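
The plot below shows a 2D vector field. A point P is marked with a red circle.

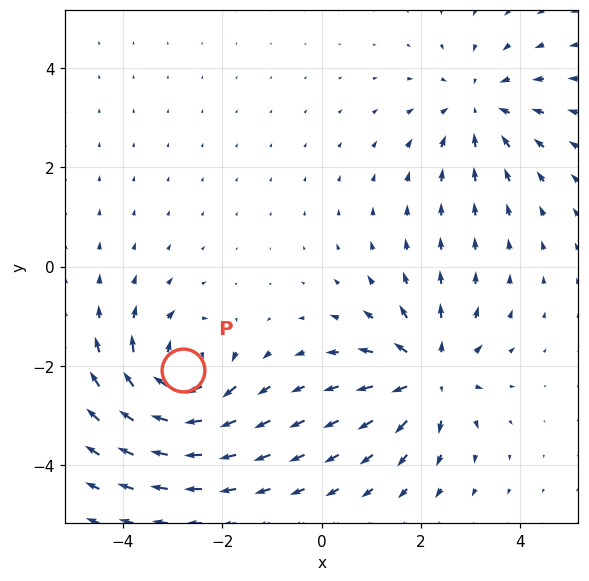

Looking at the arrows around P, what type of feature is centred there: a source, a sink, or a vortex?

vortex

At P (-2.8, -2.1) the arrows circulate clockwise. Divergence ≈0, curl about -6 — near-zero divergence with nonzero curl is a vortex.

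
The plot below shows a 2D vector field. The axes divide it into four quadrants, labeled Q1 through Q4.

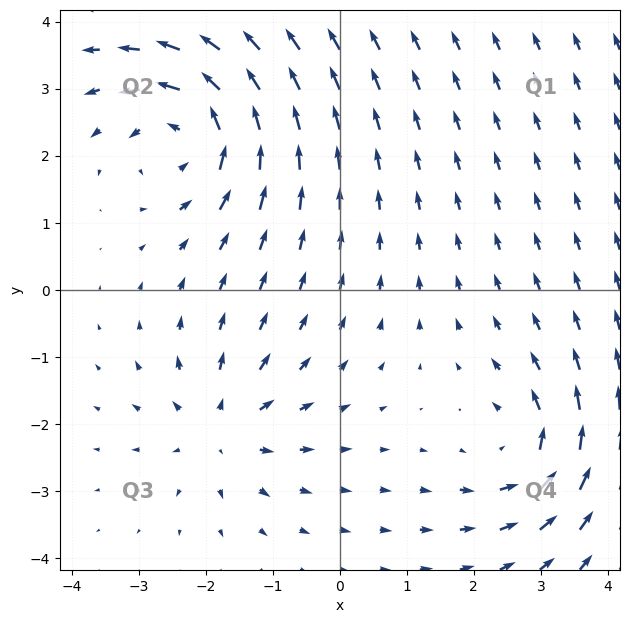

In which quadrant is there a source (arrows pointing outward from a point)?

Q3

The source sits at approximately (-1.8, -2.1), which lies in quadrant Q3. The divergence there is about +4, positive as expected for a source.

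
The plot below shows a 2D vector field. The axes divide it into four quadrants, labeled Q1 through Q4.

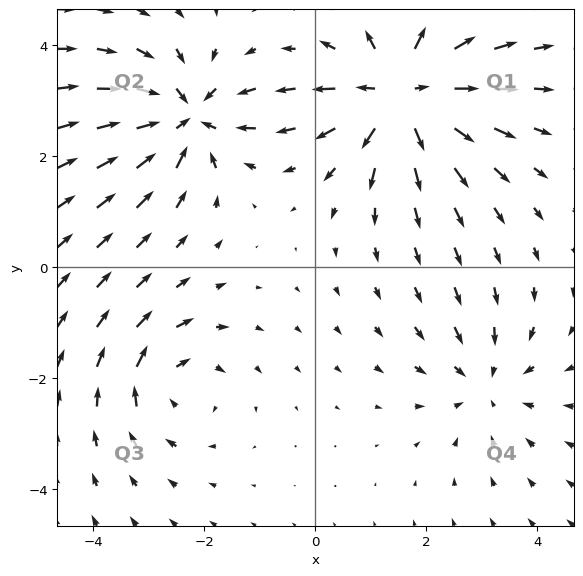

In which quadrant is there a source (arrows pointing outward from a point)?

Q1

The source sits at approximately (1.6, 3.1), which lies in quadrant Q1. The divergence there is about +6, positive as expected for a source.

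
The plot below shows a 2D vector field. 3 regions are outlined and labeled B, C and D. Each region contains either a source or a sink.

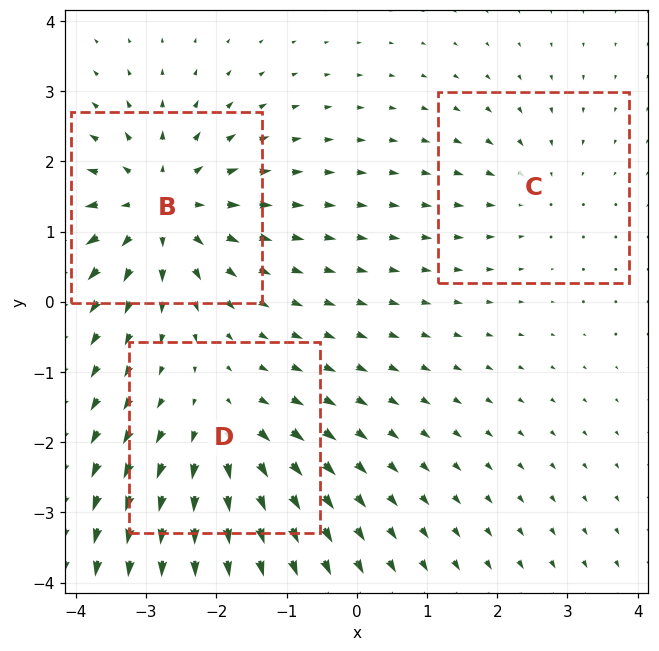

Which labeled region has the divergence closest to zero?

C

Divergence at each region's feature centre — B: about +5, C: about -2, D: about +3. Region C is closest to zero.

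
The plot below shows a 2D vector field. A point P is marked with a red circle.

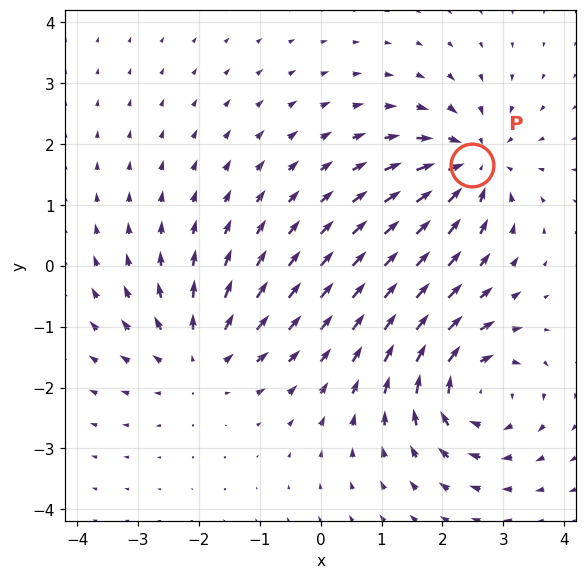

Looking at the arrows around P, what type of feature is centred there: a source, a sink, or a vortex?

sink

At P (2.5, 1.7) the arrows converge inward. Divergence about -5, curl ≈0 — negative divergence with near-zero curl is a sink.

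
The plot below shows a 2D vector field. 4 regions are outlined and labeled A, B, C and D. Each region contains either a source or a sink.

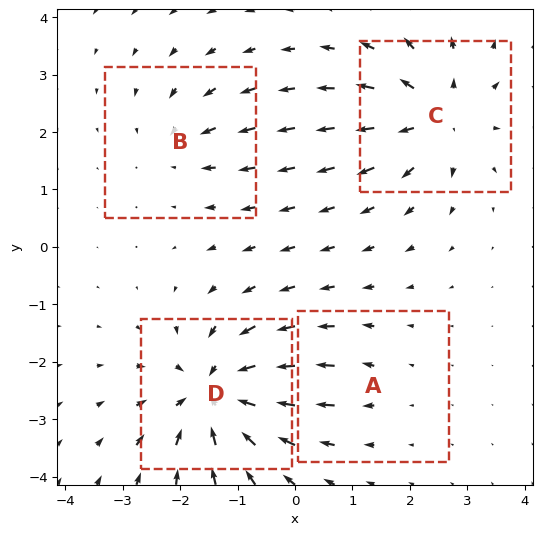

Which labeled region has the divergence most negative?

Divergence at each region's feature centre — A: about +2, B: about -3, C: about +6, D: about -7. Region D is most negative.

D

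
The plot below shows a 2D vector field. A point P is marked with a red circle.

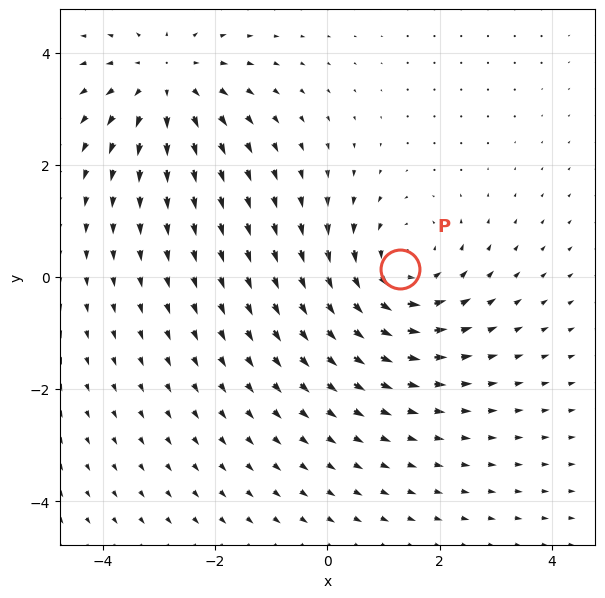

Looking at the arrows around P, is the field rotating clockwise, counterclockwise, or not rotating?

counterclockwise

Near P at (1.3, 0.1) the arrows circulate counterclockwise. The curl (z-component) there is about +3; positive curl means counterclockwise rotation.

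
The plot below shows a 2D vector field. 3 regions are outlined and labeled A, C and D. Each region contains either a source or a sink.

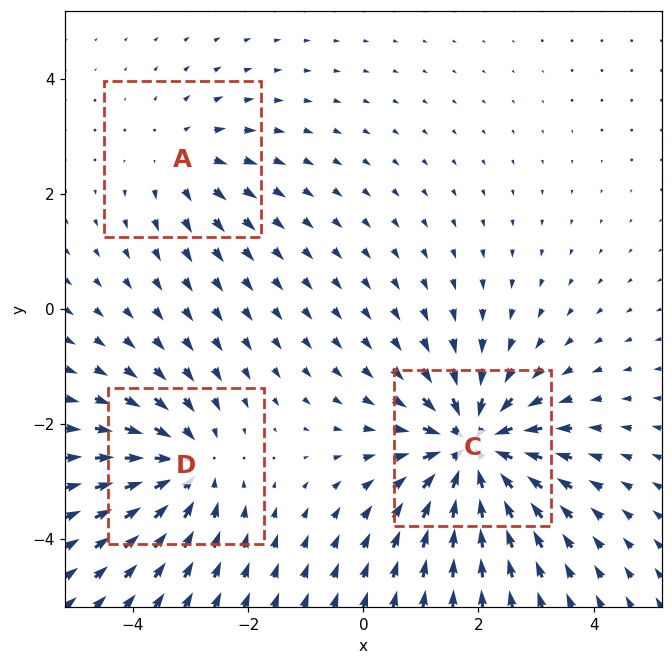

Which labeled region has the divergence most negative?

C

Divergence at each region's feature centre — A: about +2, C: about -5, D: about -4. Region C is most negative.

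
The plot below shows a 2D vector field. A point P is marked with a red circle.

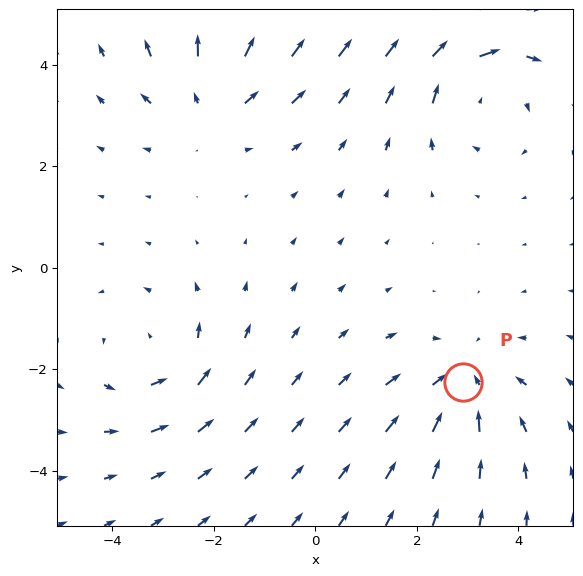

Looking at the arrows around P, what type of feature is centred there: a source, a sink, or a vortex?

sink

At P (2.9, -2.2) the arrows converge inward. Divergence about -3, curl ≈0 — negative divergence with near-zero curl is a sink.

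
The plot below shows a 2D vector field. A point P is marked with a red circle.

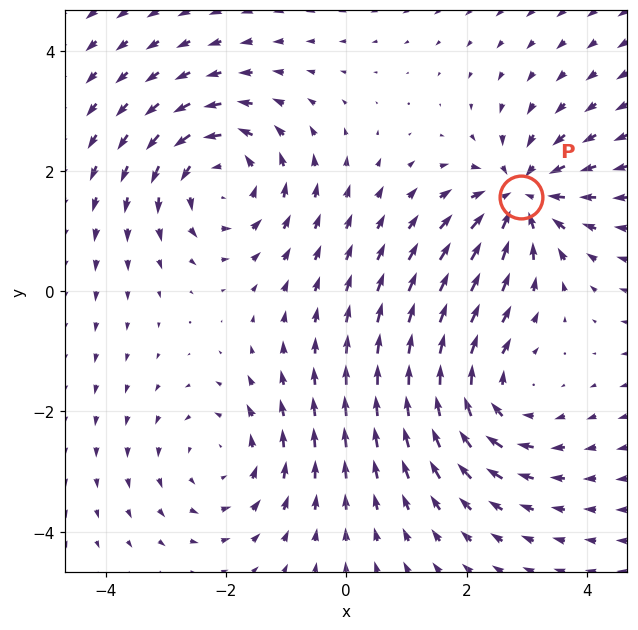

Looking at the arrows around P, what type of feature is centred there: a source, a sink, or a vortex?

sink

At P (2.9, 1.6) the arrows converge inward. Divergence about -4, curl ≈0 — negative divergence with near-zero curl is a sink.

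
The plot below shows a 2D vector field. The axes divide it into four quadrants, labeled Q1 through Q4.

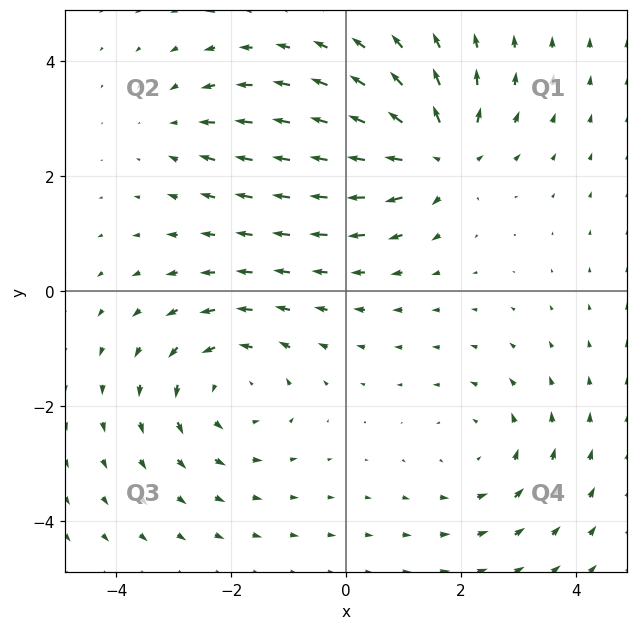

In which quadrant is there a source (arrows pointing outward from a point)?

The source sits at approximately (1.6, 2.4), which lies in quadrant Q1. The divergence there is about +6, positive as expected for a source.

Q1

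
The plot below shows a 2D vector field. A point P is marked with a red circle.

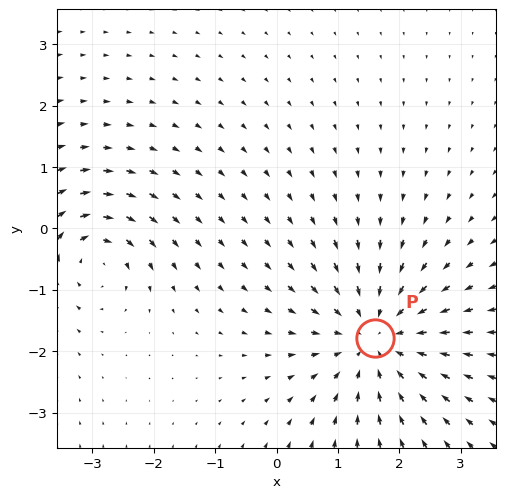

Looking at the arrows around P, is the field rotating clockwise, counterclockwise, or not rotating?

Near P at (1.6, -1.8) the arrows show no circulation. The curl there is ≈0.

not rotating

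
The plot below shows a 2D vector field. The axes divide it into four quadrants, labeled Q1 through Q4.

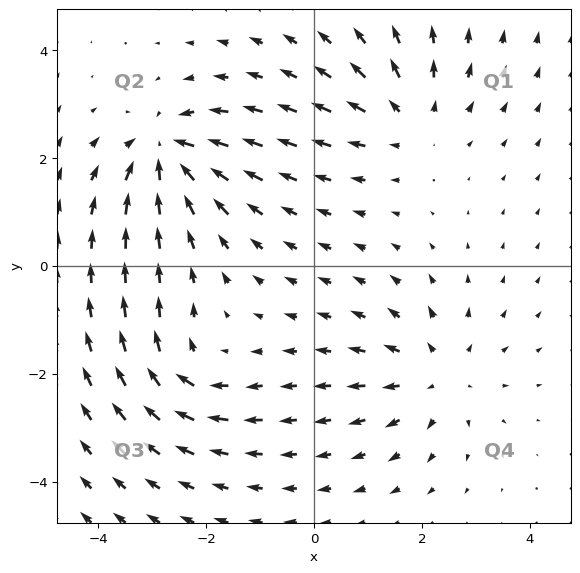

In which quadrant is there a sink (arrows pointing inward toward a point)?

Q2

The sink sits at approximately (-2.7, 2.1), which lies in quadrant Q2. The divergence there is about -5, negative as expected for a sink.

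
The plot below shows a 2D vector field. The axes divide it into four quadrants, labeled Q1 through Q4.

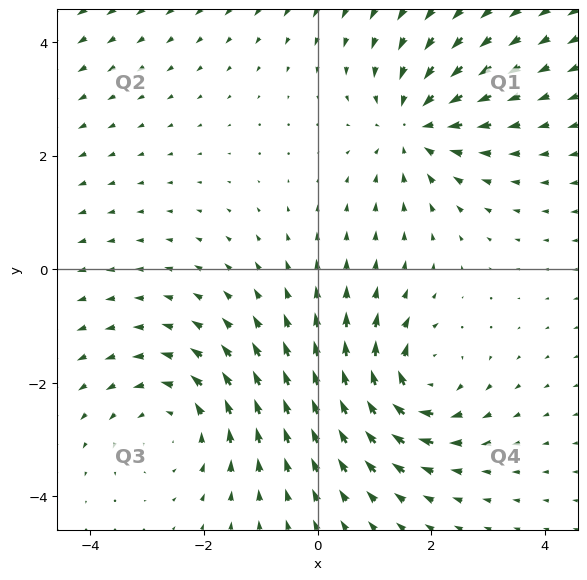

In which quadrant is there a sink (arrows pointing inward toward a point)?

Q1

The sink sits at approximately (1.7, 2.5), which lies in quadrant Q1. The divergence there is about -3, negative as expected for a sink.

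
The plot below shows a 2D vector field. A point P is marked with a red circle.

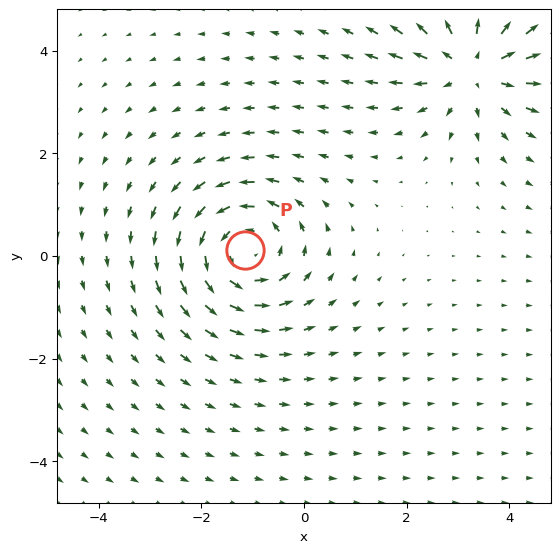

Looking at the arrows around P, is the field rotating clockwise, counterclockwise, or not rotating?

counterclockwise

Near P at (-1.2, 0.1) the arrows circulate counterclockwise. The curl (z-component) there is about +4; positive curl means counterclockwise rotation.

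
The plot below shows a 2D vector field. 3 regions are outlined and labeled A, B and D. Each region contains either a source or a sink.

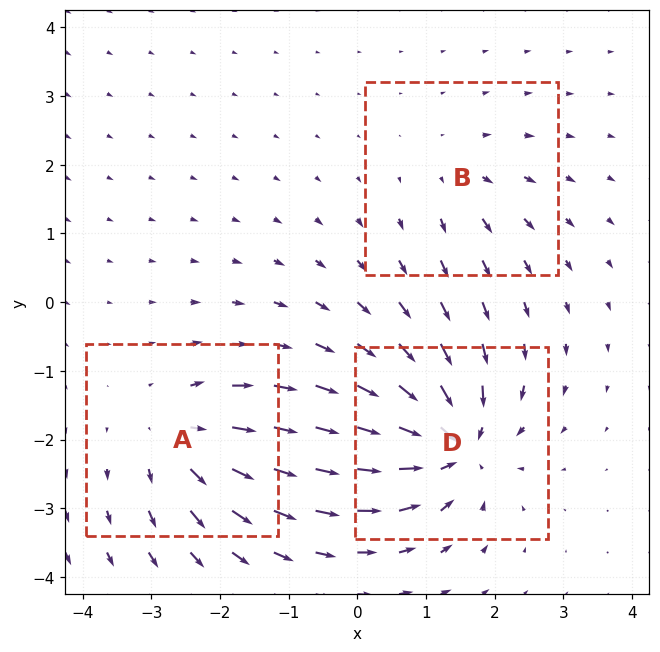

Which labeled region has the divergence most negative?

Divergence at each region's feature centre — A: about +4, B: about +2, D: about -6. Region D is most negative.

D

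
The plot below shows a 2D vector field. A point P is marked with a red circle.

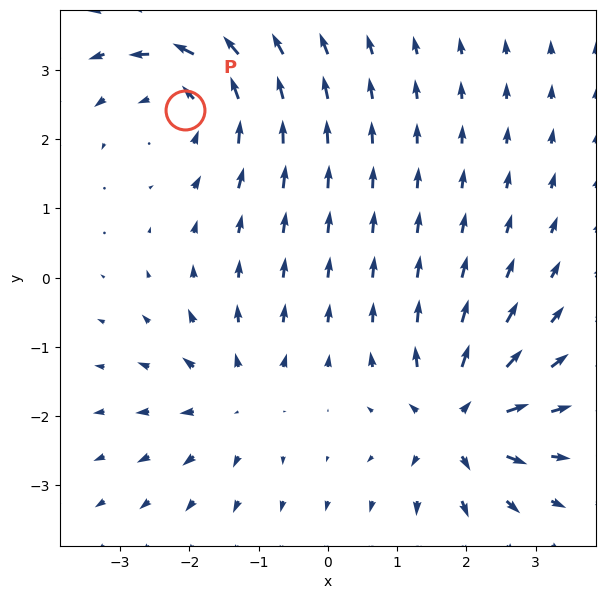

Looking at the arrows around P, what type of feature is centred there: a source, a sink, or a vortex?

vortex

At P (-2.1, 2.4) the arrows circulate counterclockwise. Divergence ≈0, curl about +5 — near-zero divergence with nonzero curl is a vortex.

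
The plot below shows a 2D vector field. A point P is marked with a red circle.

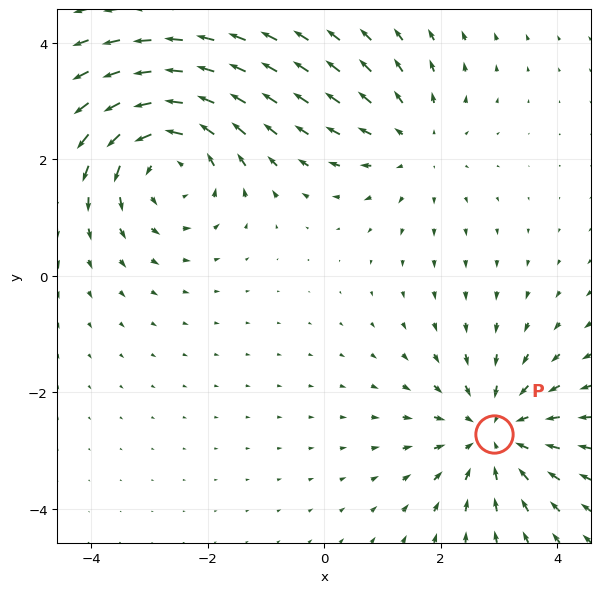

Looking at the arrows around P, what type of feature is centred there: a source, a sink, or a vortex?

sink

At P (2.9, -2.7) the arrows converge inward. Divergence about -4, curl ≈0 — negative divergence with near-zero curl is a sink.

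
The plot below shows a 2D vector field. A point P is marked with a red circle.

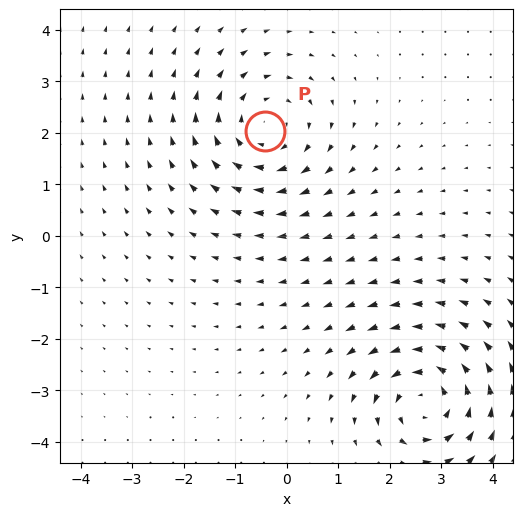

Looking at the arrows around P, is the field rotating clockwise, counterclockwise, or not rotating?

Near P at (-0.4, 2.0) the arrows circulate clockwise. The curl (z-component) there is about -4; negative curl means clockwise rotation.

clockwise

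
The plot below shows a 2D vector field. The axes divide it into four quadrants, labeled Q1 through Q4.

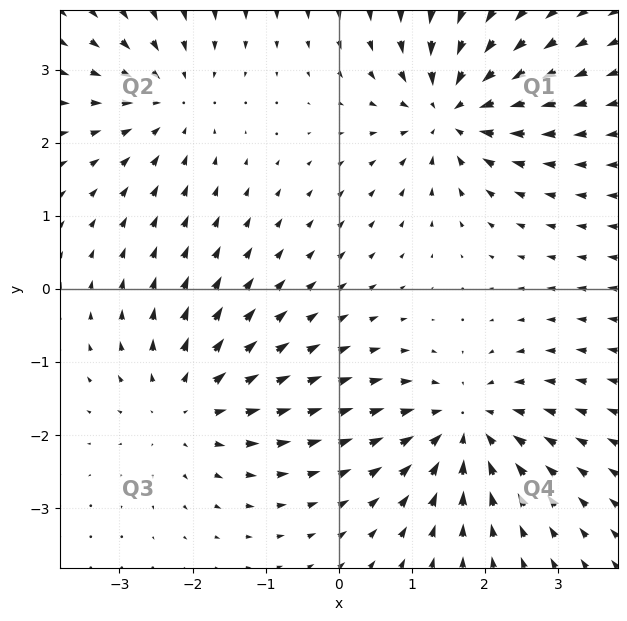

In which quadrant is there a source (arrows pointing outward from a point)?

Q3

The source sits at approximately (-2.1, -1.6), which lies in quadrant Q3. The divergence there is about +4, positive as expected for a source.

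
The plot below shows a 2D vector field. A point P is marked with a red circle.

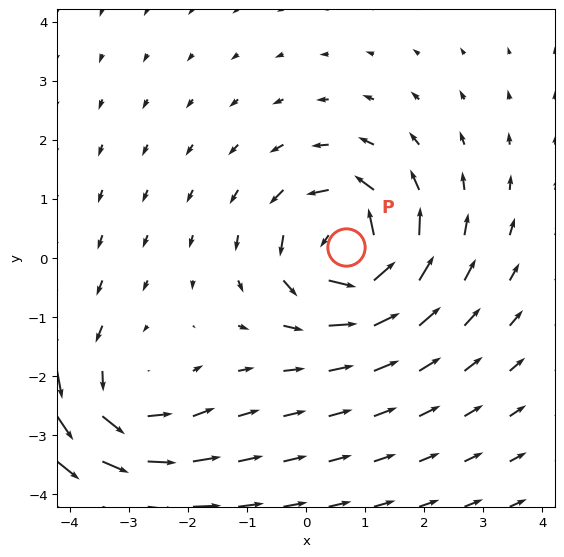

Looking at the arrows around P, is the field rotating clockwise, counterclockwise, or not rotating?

counterclockwise

Near P at (0.7, 0.2) the arrows circulate counterclockwise. The curl (z-component) there is about +6; positive curl means counterclockwise rotation.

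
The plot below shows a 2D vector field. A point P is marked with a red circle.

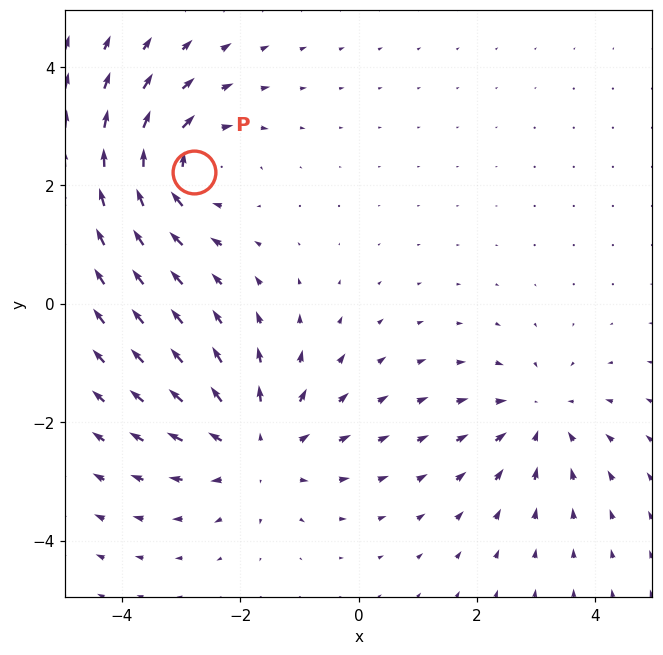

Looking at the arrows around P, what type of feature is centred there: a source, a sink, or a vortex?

At P (-2.8, 2.2) the arrows circulate clockwise. Divergence ≈0, curl about -5 — near-zero divergence with nonzero curl is a vortex.

vortex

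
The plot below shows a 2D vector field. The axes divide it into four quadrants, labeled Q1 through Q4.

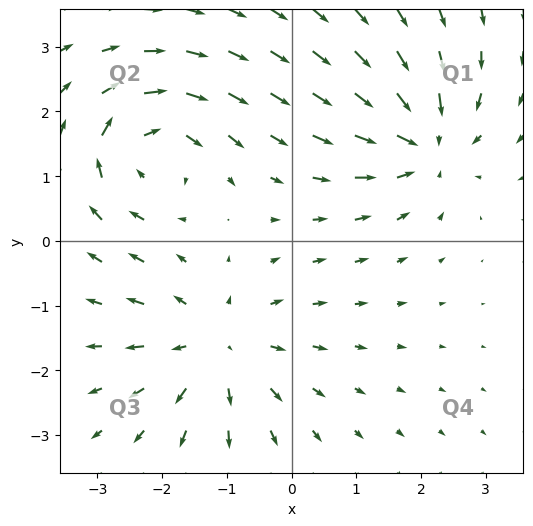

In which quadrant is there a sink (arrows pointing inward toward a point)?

The sink sits at approximately (2.1, 1.5), which lies in quadrant Q1. The divergence there is about -5, negative as expected for a sink.

Q1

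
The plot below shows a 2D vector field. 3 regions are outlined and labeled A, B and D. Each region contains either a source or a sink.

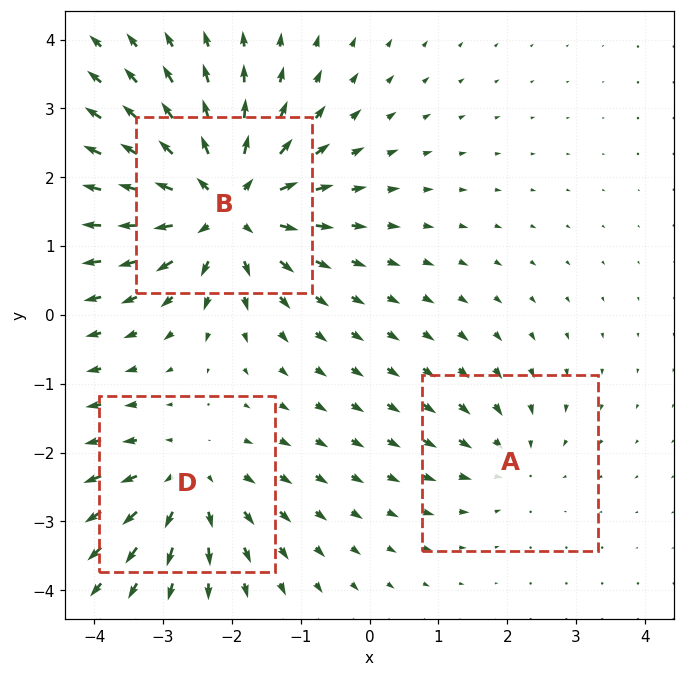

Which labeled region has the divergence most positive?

B

Divergence at each region's feature centre — A: about -2, B: about +6, D: about +3. Region B is most positive.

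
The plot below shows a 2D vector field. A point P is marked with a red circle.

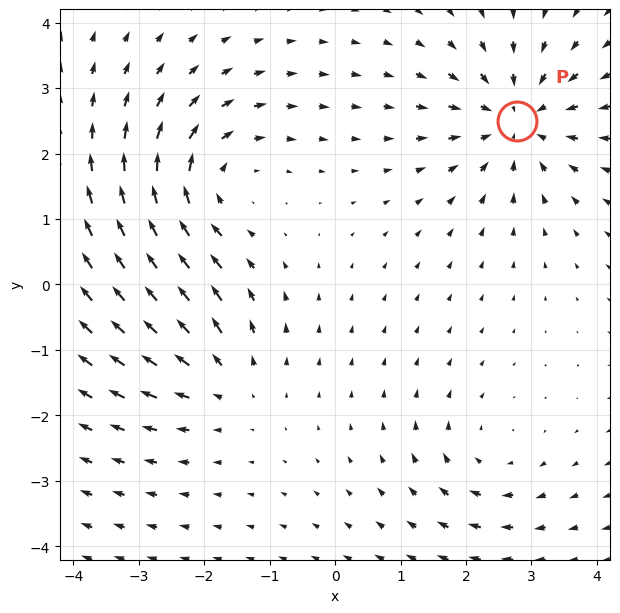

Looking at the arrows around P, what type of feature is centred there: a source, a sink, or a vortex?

sink

At P (2.8, 2.5) the arrows converge inward. Divergence about -5, curl ≈0 — negative divergence with near-zero curl is a sink.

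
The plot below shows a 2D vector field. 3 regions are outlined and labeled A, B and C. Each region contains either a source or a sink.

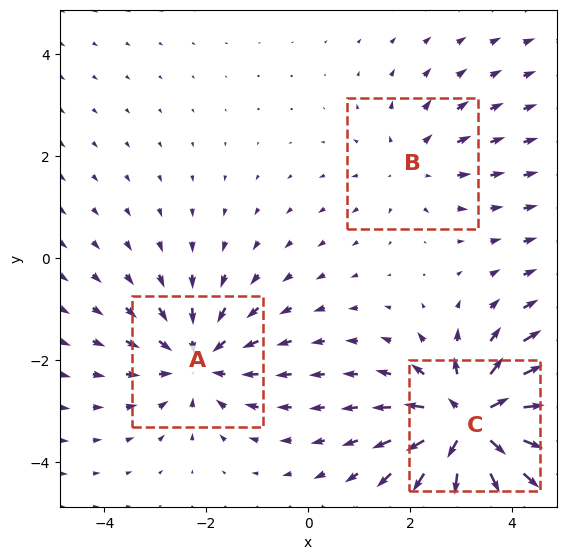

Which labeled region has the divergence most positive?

C

Divergence at each region's feature centre — A: about -3, B: about +2, C: about +5. Region C is most positive.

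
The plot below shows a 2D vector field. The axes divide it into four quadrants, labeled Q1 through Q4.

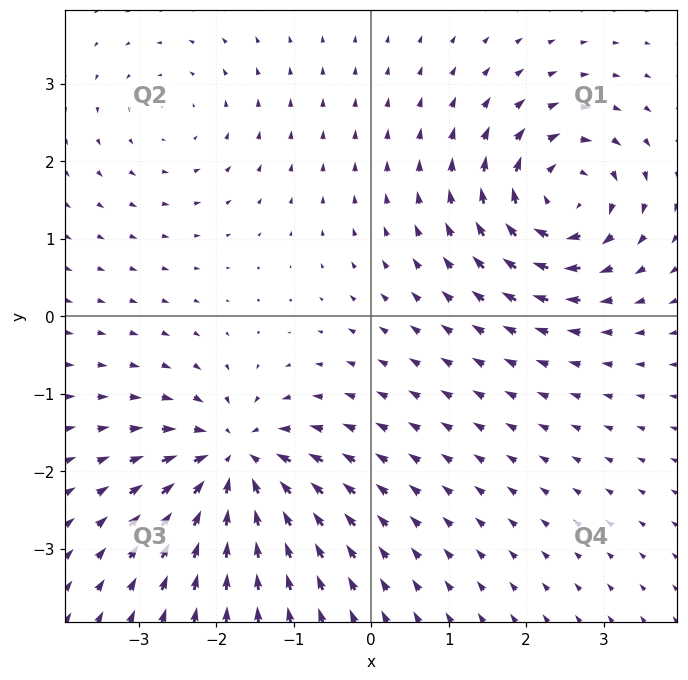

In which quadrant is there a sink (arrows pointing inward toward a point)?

The sink sits at approximately (-1.8, -1.9), which lies in quadrant Q3. The divergence there is about -7, negative as expected for a sink.

Q3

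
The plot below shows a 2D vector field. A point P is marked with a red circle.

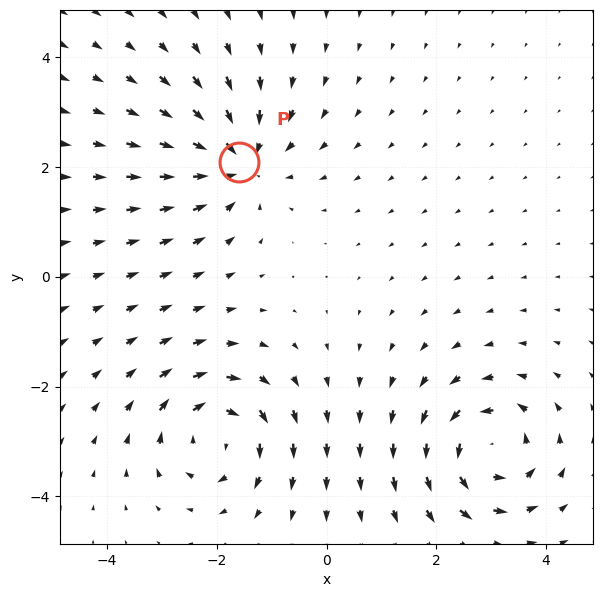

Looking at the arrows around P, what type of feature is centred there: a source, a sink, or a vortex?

sink

At P (-1.6, 2.1) the arrows converge inward. Divergence about -4, curl ≈0 — negative divergence with near-zero curl is a sink.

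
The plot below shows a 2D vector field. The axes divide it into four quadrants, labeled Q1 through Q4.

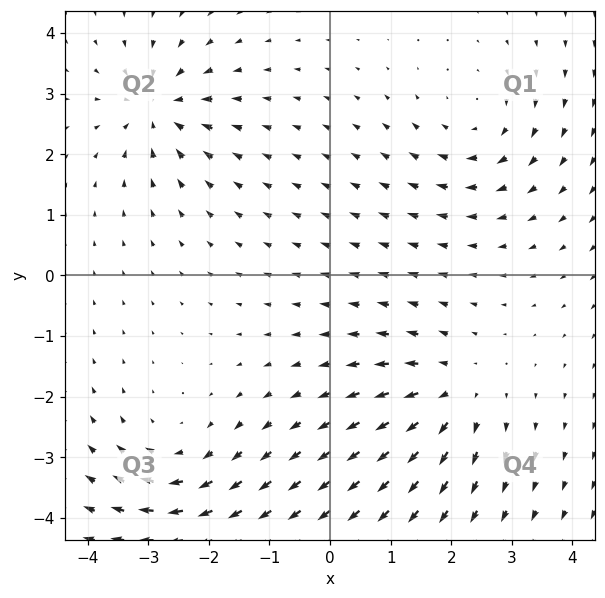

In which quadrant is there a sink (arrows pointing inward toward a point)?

Q2

The sink sits at approximately (-2.8, 2.8), which lies in quadrant Q2. The divergence there is about -5, negative as expected for a sink.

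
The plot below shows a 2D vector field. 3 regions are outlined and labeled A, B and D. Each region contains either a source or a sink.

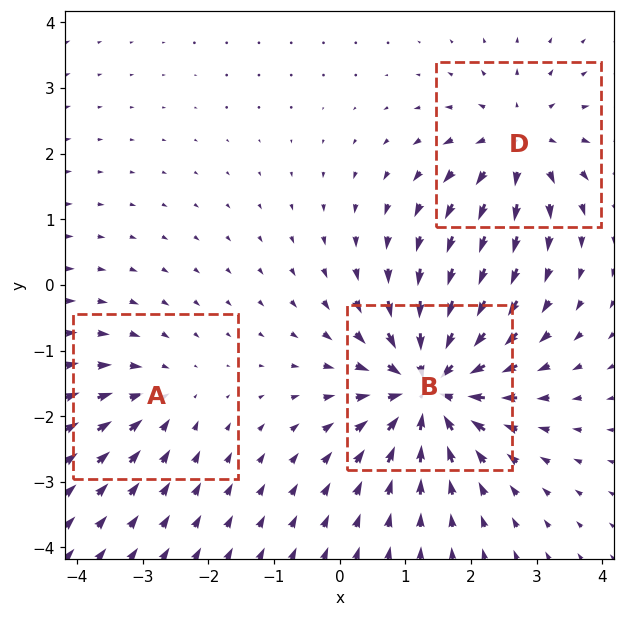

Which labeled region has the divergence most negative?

B

Divergence at each region's feature centre — A: about -2, B: about -6, D: about +4. Region B is most negative.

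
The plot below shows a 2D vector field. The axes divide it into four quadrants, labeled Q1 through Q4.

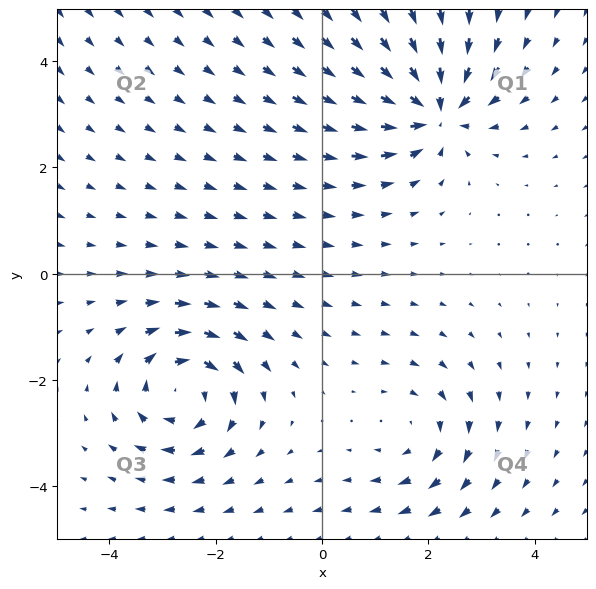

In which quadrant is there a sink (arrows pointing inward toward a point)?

The sink sits at approximately (2.1, 3.1), which lies in quadrant Q1. The divergence there is about -6, negative as expected for a sink.

Q1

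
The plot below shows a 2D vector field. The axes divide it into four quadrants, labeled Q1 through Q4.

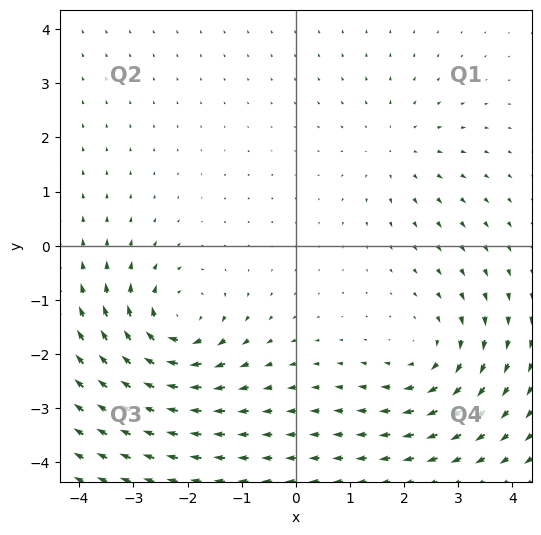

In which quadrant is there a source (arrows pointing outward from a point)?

The source sits at approximately (1.8, 1.8), which lies in quadrant Q1. The divergence there is about +2, positive as expected for a source.

Q1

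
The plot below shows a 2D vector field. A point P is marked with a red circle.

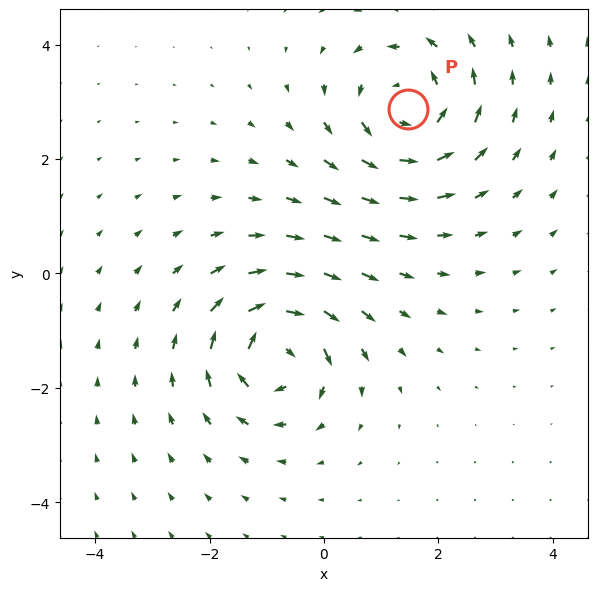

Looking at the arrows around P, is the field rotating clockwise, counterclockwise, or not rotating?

Near P at (1.5, 2.9) the arrows circulate counterclockwise. The curl (z-component) there is about +4; positive curl means counterclockwise rotation.

counterclockwise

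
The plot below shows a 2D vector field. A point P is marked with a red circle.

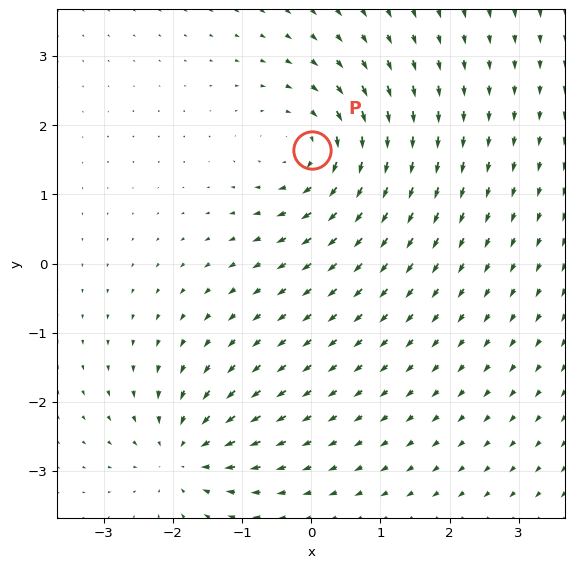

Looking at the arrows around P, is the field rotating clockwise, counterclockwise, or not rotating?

Near P at (0.0, 1.6) the arrows circulate clockwise. The curl (z-component) there is about -5; negative curl means clockwise rotation.

clockwise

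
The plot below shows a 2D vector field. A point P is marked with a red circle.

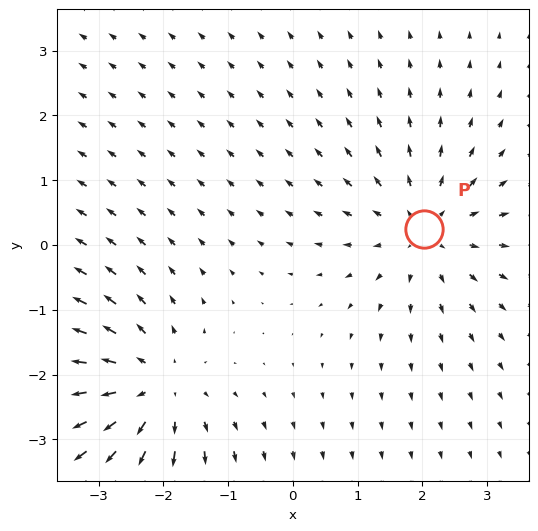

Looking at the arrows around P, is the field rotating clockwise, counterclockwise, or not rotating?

Near P at (2.0, 0.2) the arrows show no circulation. The curl there is ≈0.

not rotating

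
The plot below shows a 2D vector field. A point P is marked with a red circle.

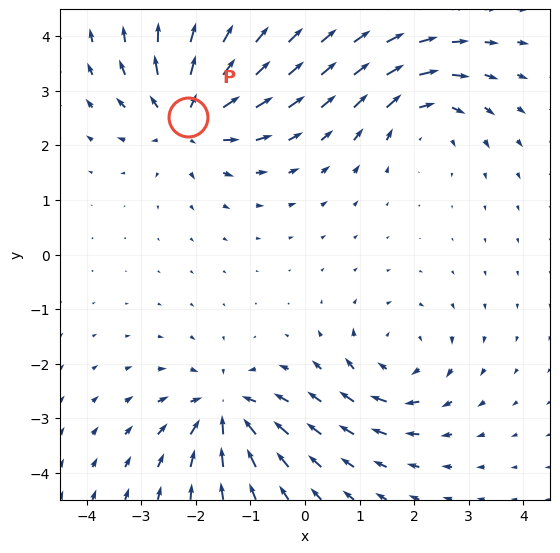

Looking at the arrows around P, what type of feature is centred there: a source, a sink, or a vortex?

At P (-2.1, 2.5) the arrows spread outward. Divergence about +6, curl ≈0 — positive divergence with near-zero curl is a source.

source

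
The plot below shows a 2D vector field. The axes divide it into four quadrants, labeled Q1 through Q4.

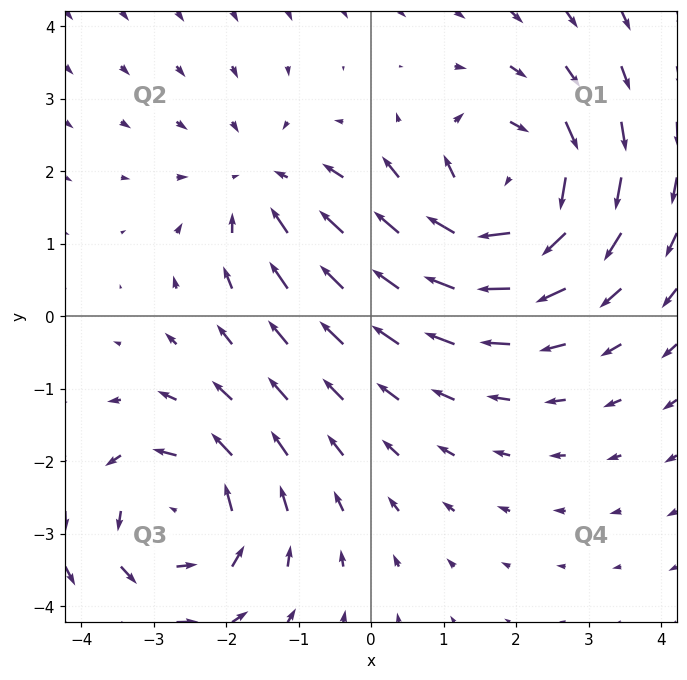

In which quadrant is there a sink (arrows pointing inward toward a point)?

The sink sits at approximately (-1.5, 1.8), which lies in quadrant Q2. The divergence there is about -2, negative as expected for a sink.

Q2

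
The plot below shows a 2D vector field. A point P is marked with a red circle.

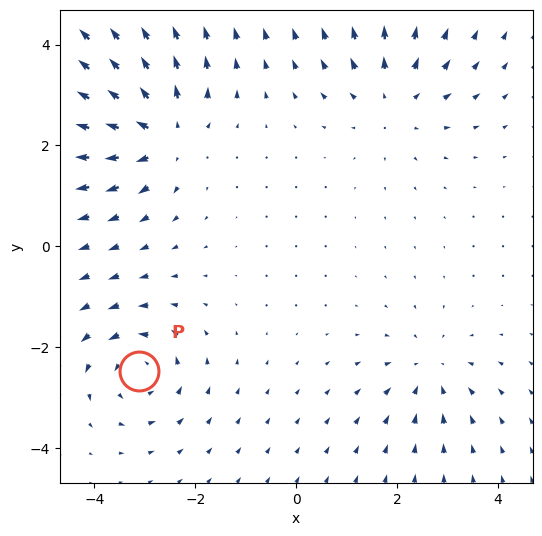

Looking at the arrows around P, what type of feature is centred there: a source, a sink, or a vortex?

vortex

At P (-3.1, -2.5) the arrows circulate counterclockwise. Divergence ≈0, curl about +4 — near-zero divergence with nonzero curl is a vortex.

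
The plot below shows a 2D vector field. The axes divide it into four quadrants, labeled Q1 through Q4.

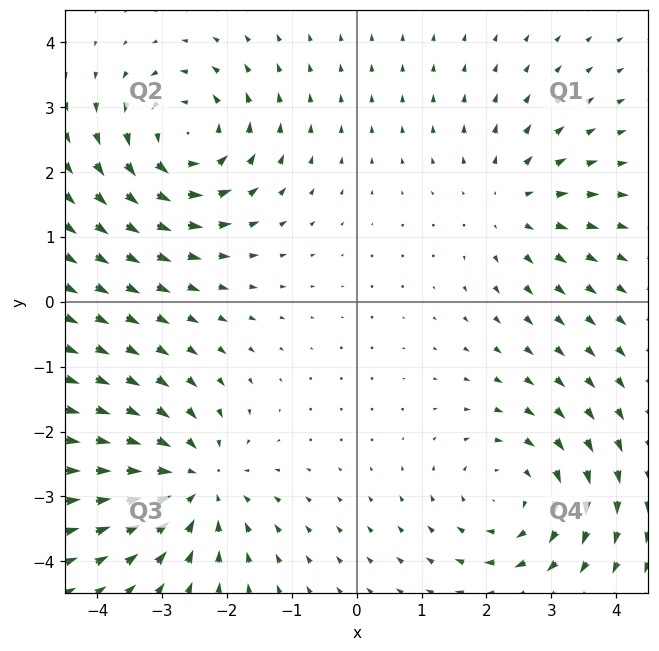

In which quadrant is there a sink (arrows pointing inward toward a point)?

Q3

The sink sits at approximately (-2.5, -2.8), which lies in quadrant Q3. The divergence there is about -5, negative as expected for a sink.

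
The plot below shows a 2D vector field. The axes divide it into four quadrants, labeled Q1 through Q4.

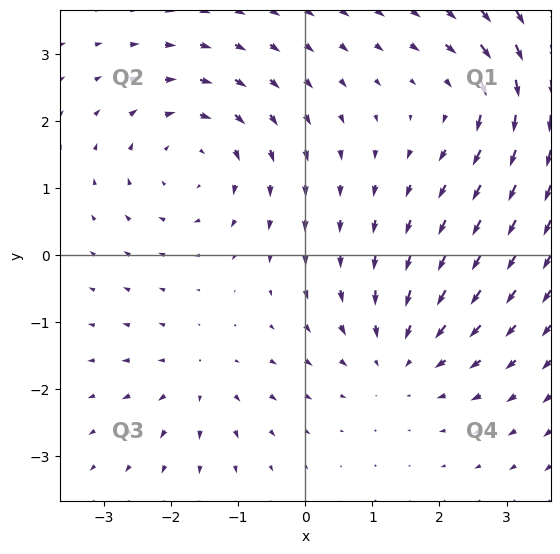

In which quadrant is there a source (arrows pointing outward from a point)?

The source sits at approximately (-1.6, -1.9), which lies in quadrant Q3. The divergence there is about +3, positive as expected for a source.

Q3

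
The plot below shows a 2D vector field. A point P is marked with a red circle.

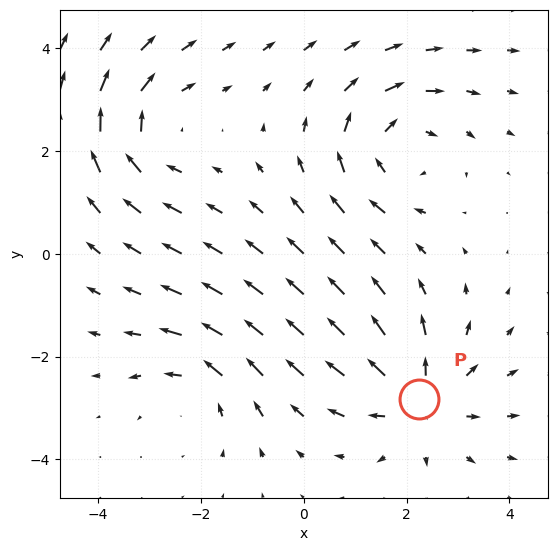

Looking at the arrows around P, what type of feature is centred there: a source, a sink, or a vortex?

At P (2.2, -2.8) the arrows spread outward. Divergence about +4, curl ≈0 — positive divergence with near-zero curl is a source.

source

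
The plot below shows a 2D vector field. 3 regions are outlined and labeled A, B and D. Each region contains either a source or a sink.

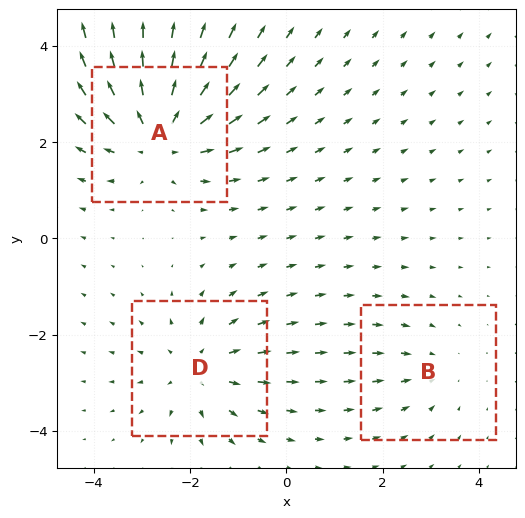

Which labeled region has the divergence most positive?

Divergence at each region's feature centre — A: about +4, B: about -2, D: about +3. Region A is most positive.

A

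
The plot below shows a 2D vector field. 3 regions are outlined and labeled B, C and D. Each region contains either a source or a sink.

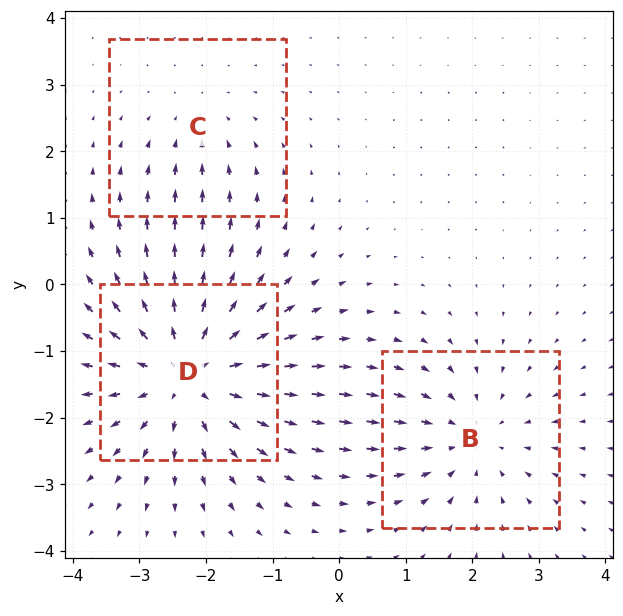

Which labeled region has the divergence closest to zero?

C

Divergence at each region's feature centre — B: about -3, C: about -2, D: about +5. Region C is closest to zero.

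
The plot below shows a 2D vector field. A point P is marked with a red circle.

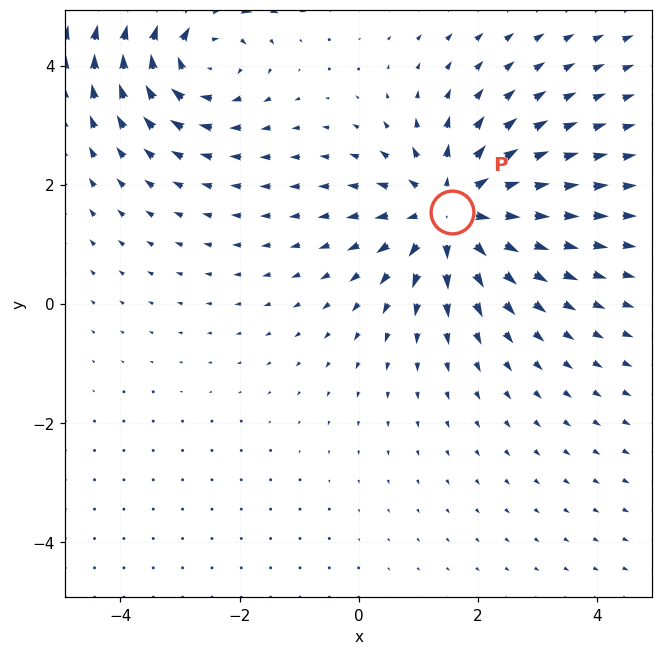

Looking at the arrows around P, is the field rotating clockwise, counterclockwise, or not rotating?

Near P at (1.6, 1.5) the arrows show no circulation. The curl there is ≈0.

not rotating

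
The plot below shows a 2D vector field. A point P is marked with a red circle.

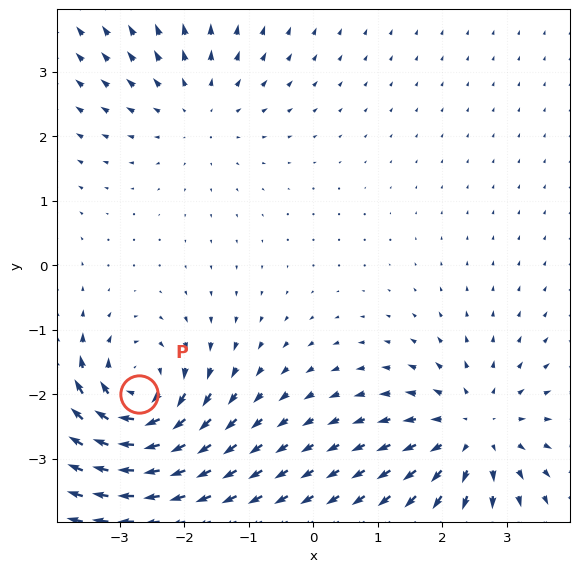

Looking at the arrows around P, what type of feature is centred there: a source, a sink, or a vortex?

At P (-2.7, -2.0) the arrows circulate clockwise. Divergence ≈0, curl about -6 — near-zero divergence with nonzero curl is a vortex.

vortex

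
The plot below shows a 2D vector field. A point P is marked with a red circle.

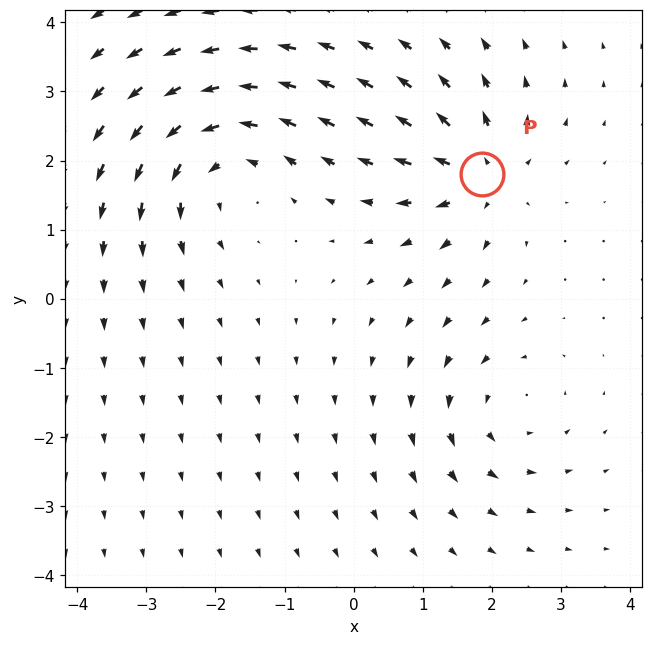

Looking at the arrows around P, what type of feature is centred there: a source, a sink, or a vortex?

At P (1.8, 1.8) the arrows spread outward. Divergence about +5, curl ≈0 — positive divergence with near-zero curl is a source.

source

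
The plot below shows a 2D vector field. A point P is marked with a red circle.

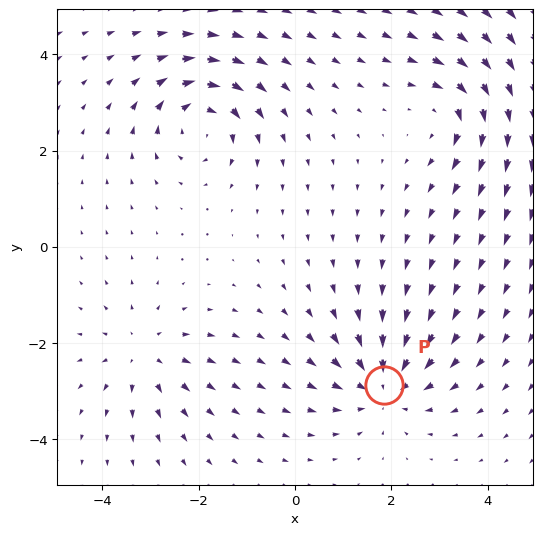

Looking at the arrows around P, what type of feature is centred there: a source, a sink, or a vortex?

sink

At P (1.8, -2.9) the arrows converge inward. Divergence about -5, curl ≈0 — negative divergence with near-zero curl is a sink.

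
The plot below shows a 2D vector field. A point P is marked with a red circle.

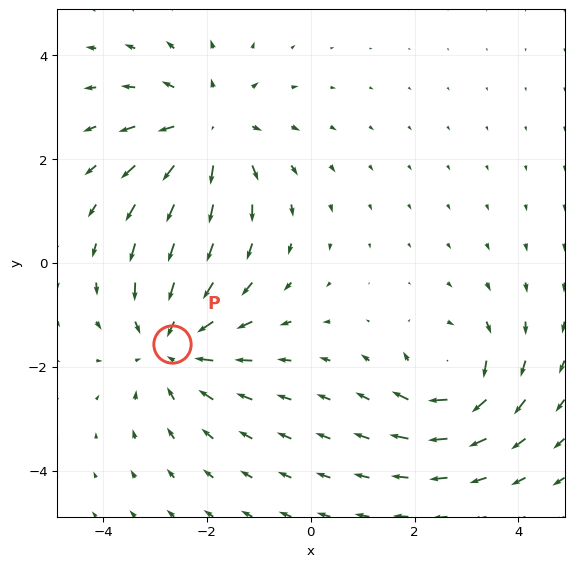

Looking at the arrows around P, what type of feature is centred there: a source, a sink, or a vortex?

At P (-2.7, -1.6) the arrows converge inward. Divergence about -3, curl ≈0 — negative divergence with near-zero curl is a sink.

sink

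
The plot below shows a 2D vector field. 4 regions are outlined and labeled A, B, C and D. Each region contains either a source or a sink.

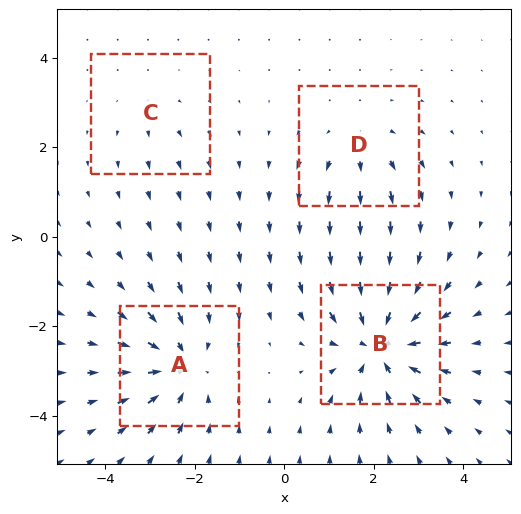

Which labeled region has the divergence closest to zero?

Divergence at each region's feature centre — A: about -5, B: about -7, C: about +2, D: about +3. Region C is closest to zero.

C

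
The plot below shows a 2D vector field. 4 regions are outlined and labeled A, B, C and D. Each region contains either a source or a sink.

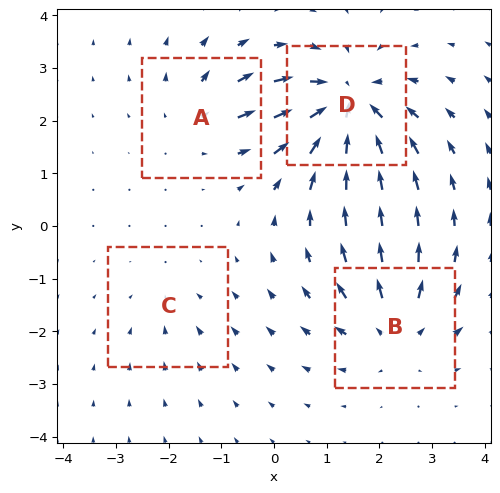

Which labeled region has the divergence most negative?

D

Divergence at each region's feature centre — A: about +3, B: about +5, C: about -2, D: about -7. Region D is most negative.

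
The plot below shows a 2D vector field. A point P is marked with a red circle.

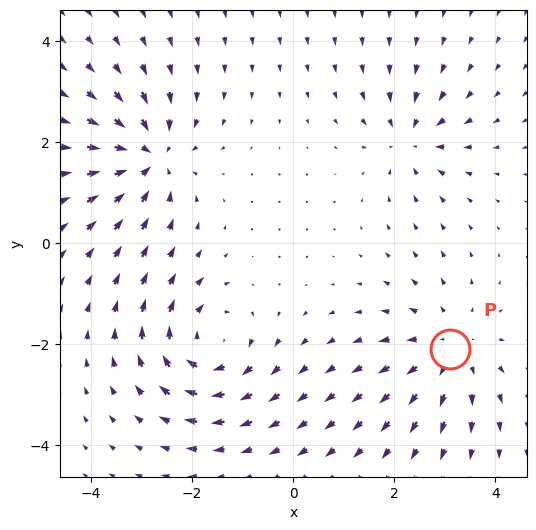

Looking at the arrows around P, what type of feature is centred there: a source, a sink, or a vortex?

At P (3.1, -2.1) the arrows spread outward. Divergence about +4, curl ≈0 — positive divergence with near-zero curl is a source.

source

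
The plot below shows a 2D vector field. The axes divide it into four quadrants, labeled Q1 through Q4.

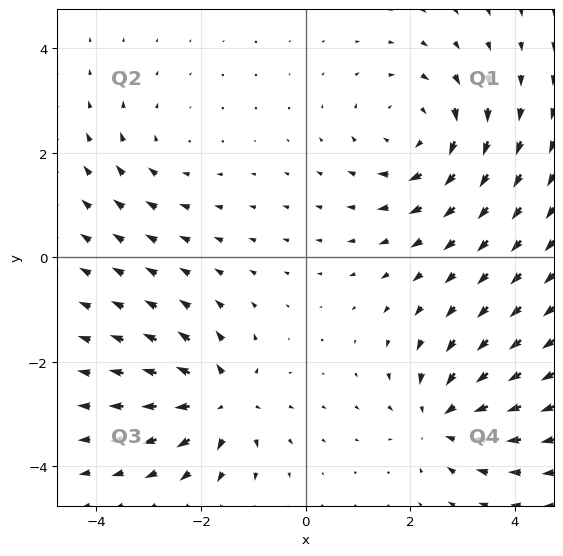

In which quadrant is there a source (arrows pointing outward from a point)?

The source sits at approximately (-1.6, -2.8), which lies in quadrant Q3. The divergence there is about +5, positive as expected for a source.

Q3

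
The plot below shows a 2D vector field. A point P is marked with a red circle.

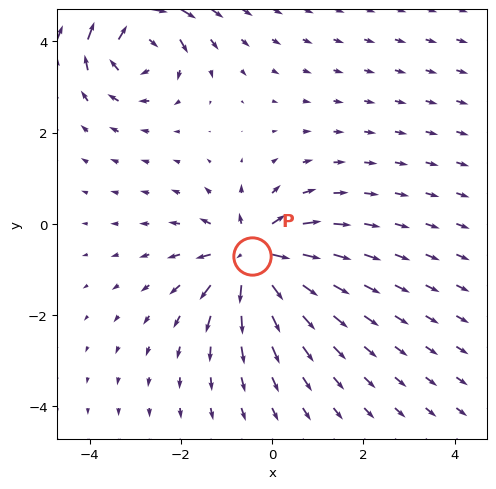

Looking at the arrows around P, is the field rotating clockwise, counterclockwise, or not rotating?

not rotating

Near P at (-0.5, -0.7) the arrows show no circulation. The curl there is ≈0.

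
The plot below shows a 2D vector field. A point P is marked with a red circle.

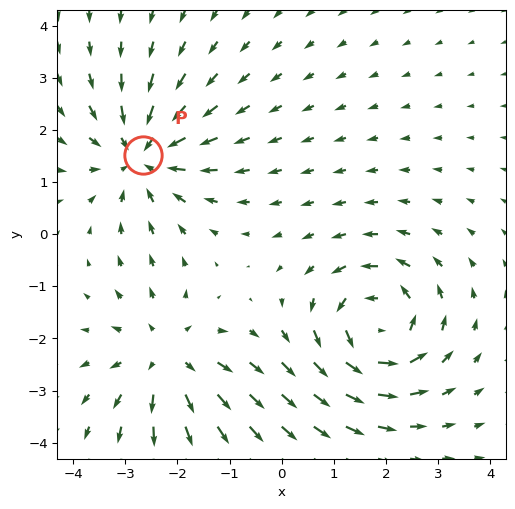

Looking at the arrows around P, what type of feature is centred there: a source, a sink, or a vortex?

At P (-2.7, 1.5) the arrows converge inward. Divergence about -4, curl ≈0 — negative divergence with near-zero curl is a sink.

sink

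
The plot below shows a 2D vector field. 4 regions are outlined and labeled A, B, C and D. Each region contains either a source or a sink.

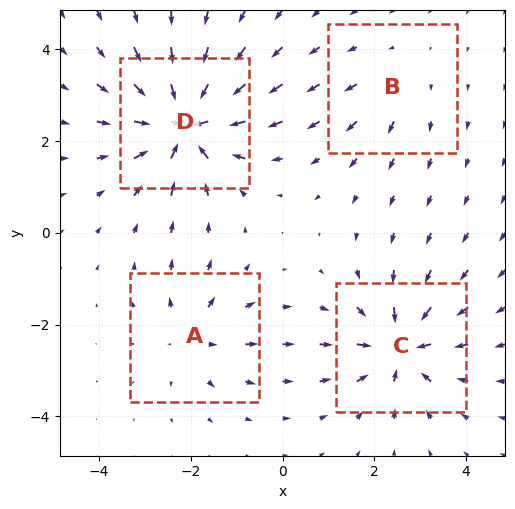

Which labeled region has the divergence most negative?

D

Divergence at each region's feature centre — A: about +4, B: about +2, C: about -6, D: about -8. Region D is most negative.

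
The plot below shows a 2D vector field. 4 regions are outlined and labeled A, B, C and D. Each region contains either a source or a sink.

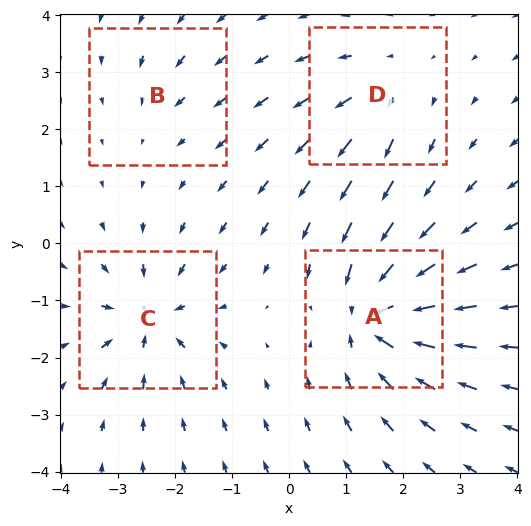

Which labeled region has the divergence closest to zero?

B

Divergence at each region's feature centre — A: about -9, B: about -2, C: about -6, D: about +4. Region B is closest to zero.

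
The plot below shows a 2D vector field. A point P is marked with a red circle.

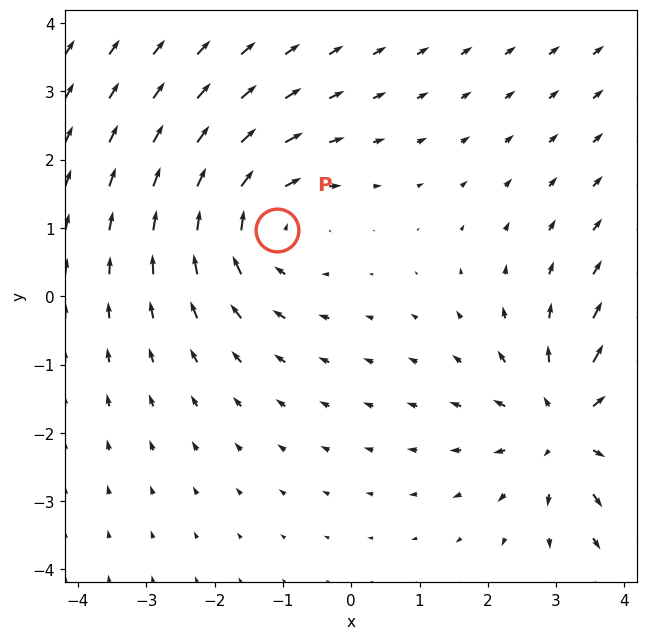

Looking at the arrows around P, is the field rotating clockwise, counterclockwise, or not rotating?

Near P at (-1.1, 1.0) the arrows circulate clockwise. The curl (z-component) there is about -3; negative curl means clockwise rotation.

clockwise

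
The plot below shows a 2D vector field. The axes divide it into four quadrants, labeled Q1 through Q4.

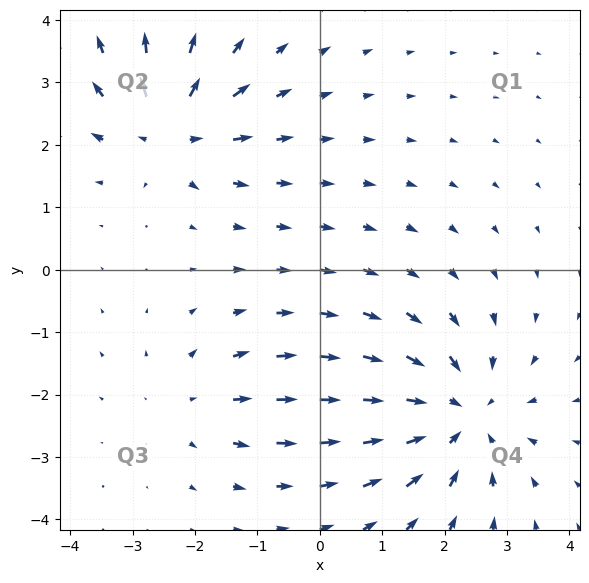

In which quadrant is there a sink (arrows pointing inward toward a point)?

The sink sits at approximately (2.2, -2.3), which lies in quadrant Q4. The divergence there is about -4, negative as expected for a sink.

Q4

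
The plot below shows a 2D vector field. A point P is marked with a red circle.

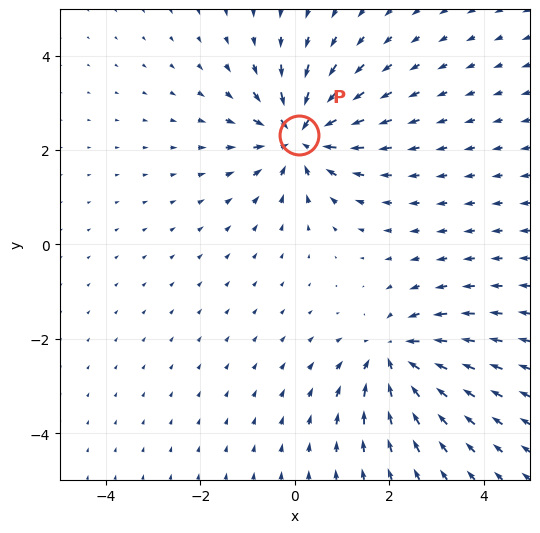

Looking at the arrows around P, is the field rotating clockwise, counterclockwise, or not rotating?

not rotating

Near P at (0.1, 2.3) the arrows show no circulation. The curl there is ≈0.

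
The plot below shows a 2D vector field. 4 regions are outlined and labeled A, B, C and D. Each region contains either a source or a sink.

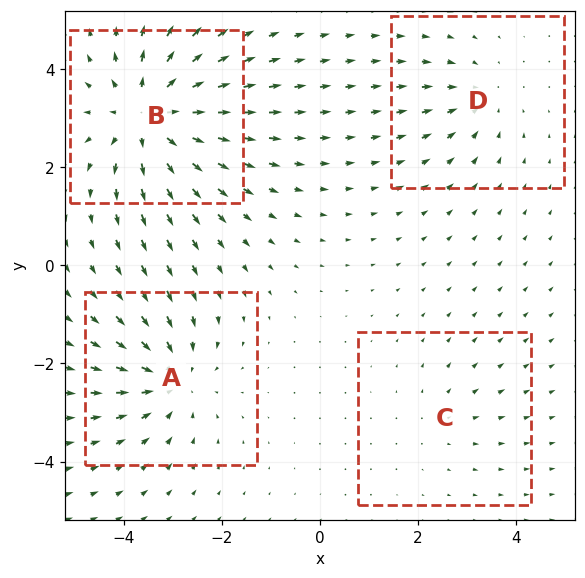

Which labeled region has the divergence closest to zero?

C

Divergence at each region's feature centre — A: about -5, B: about +7, C: about +2, D: about -3. Region C is closest to zero.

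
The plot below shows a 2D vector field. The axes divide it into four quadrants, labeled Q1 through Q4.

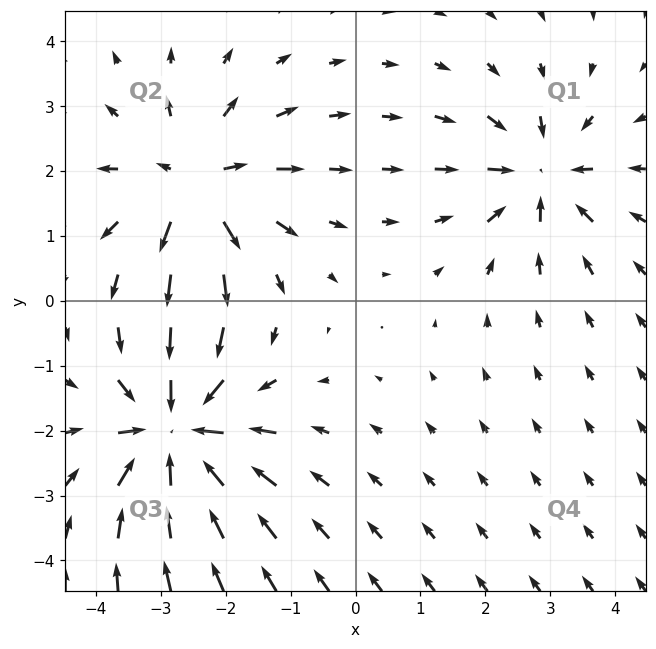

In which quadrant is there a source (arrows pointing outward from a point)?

The source sits at approximately (-2.5, 1.8), which lies in quadrant Q2. The divergence there is about +5, positive as expected for a source.

Q2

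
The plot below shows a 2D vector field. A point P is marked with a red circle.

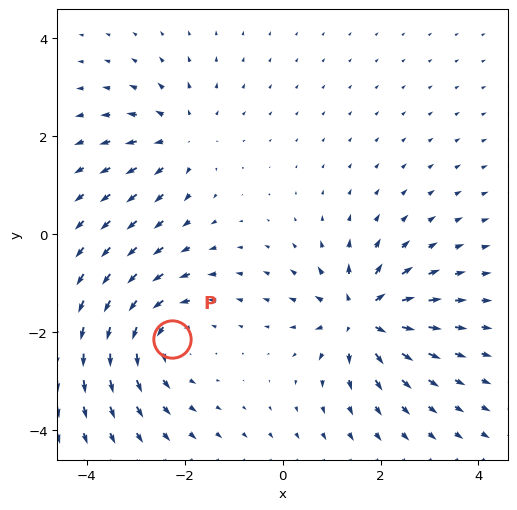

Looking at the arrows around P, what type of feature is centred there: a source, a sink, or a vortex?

vortex

At P (-2.3, -2.1) the arrows circulate counterclockwise. Divergence ≈0, curl about +3 — near-zero divergence with nonzero curl is a vortex.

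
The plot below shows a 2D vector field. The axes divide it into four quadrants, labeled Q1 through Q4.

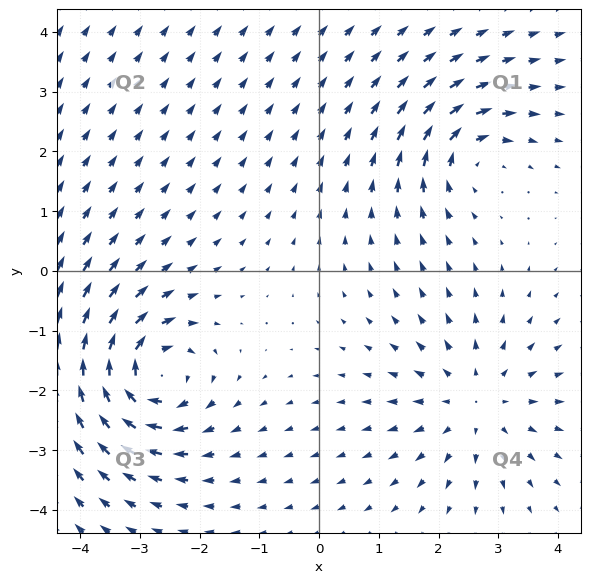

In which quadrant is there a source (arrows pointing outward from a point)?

Q4

The source sits at approximately (2.6, -2.2), which lies in quadrant Q4. The divergence there is about +3, positive as expected for a source.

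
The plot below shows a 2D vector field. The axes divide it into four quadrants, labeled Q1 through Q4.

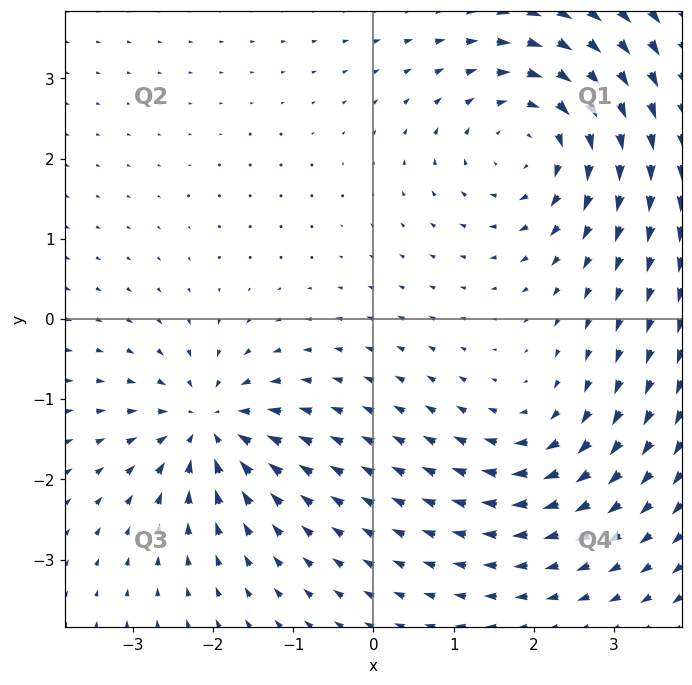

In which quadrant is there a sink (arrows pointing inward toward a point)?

The sink sits at approximately (-2.1, -1.3), which lies in quadrant Q3. The divergence there is about -5, negative as expected for a sink.

Q3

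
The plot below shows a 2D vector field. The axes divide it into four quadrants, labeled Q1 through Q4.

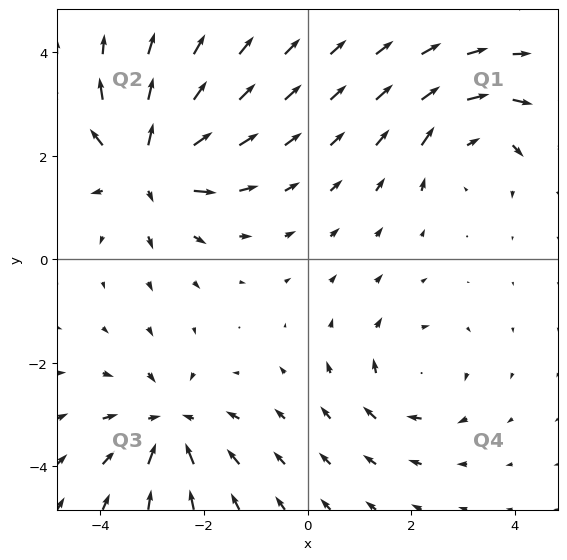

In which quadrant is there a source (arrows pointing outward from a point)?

Q2

The source sits at approximately (-3.1, 1.8), which lies in quadrant Q2. The divergence there is about +7, positive as expected for a source.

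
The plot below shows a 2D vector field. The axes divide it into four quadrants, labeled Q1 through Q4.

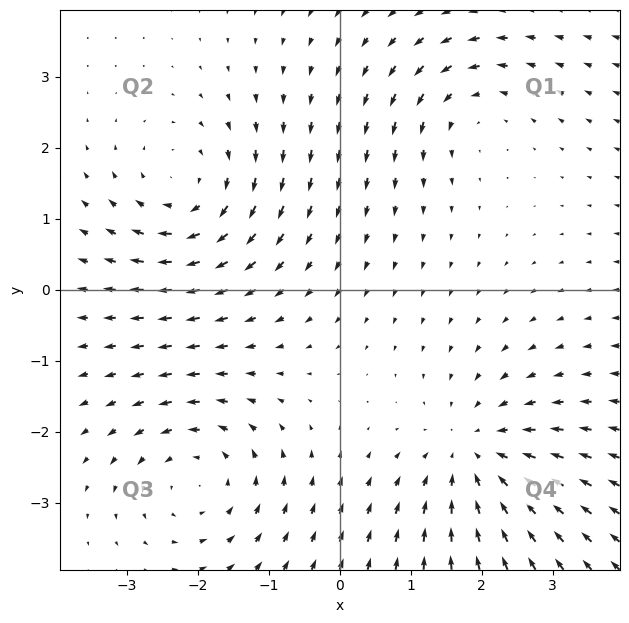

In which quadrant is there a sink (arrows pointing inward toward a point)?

The sink sits at approximately (1.9, -2.3), which lies in quadrant Q4. The divergence there is about -4, negative as expected for a sink.

Q4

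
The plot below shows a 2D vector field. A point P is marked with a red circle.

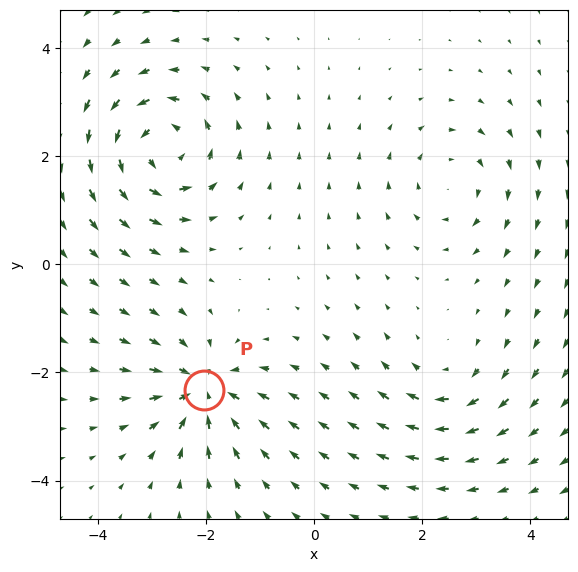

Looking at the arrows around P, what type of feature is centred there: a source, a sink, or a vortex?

sink

At P (-2.0, -2.3) the arrows converge inward. Divergence about -5, curl ≈0 — negative divergence with near-zero curl is a sink.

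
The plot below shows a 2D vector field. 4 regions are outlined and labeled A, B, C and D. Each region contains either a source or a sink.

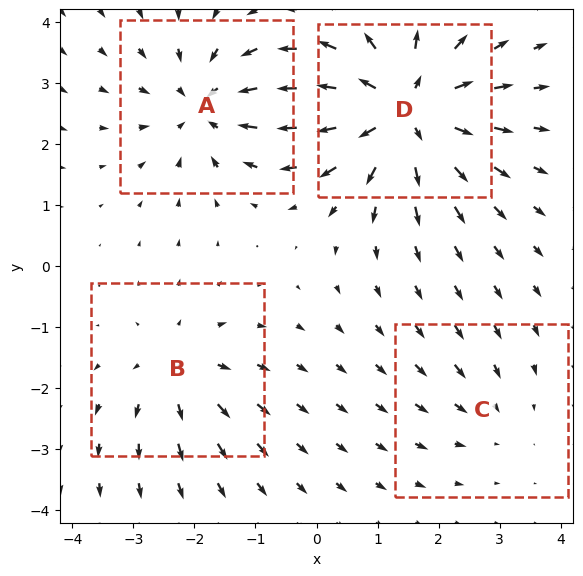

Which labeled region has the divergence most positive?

Divergence at each region's feature centre — A: about -5, B: about +4, C: about -2, D: about +7. Region D is most positive.

D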